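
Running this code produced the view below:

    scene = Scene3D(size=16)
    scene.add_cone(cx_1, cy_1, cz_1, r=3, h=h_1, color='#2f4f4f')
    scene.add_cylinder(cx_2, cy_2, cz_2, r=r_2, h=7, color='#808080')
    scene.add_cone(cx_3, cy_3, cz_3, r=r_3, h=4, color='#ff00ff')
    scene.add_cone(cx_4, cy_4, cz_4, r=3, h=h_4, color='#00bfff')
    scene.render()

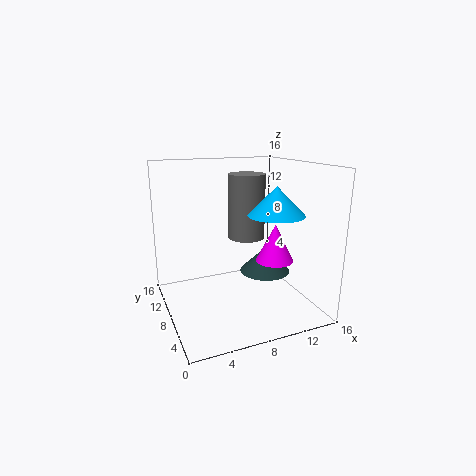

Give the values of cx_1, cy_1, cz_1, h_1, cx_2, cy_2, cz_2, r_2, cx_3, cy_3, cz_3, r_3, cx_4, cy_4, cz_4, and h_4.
cx_1 = 12; cy_1 = 9; cz_1 = 3; h_1 = 3; cx_2 = 9; cy_2 = 8; cz_2 = 8; r_2 = 2; cx_3 = 11; cy_3 = 5; cz_3 = 6; r_3 = 2; cx_4 = 11; cy_4 = 5; cz_4 = 11; h_4 = 3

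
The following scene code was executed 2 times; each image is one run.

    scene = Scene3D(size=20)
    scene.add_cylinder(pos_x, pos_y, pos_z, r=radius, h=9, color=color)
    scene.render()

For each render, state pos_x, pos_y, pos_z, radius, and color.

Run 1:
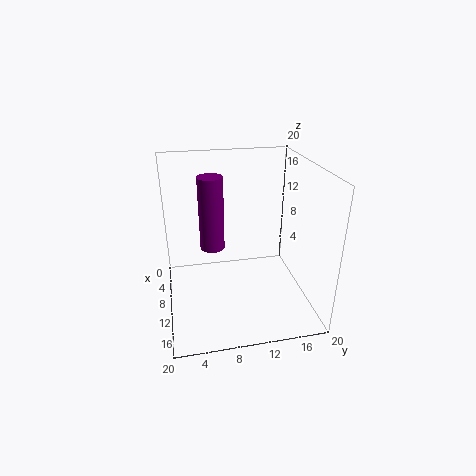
pos_x = 13.5, pos_y = 6, pos_z = 11, radius = 1.5, color = 'purple'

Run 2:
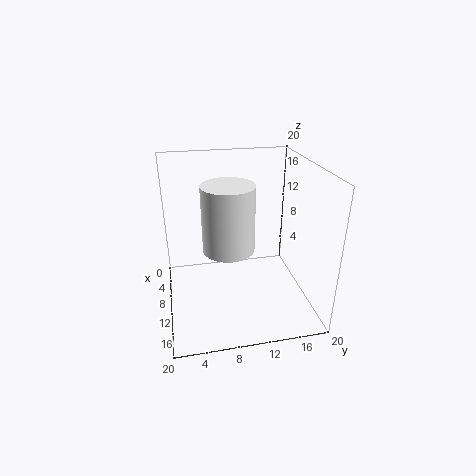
pos_x = 11, pos_y = 8.5, pos_z = 9, radius = 3.5, color = 'white'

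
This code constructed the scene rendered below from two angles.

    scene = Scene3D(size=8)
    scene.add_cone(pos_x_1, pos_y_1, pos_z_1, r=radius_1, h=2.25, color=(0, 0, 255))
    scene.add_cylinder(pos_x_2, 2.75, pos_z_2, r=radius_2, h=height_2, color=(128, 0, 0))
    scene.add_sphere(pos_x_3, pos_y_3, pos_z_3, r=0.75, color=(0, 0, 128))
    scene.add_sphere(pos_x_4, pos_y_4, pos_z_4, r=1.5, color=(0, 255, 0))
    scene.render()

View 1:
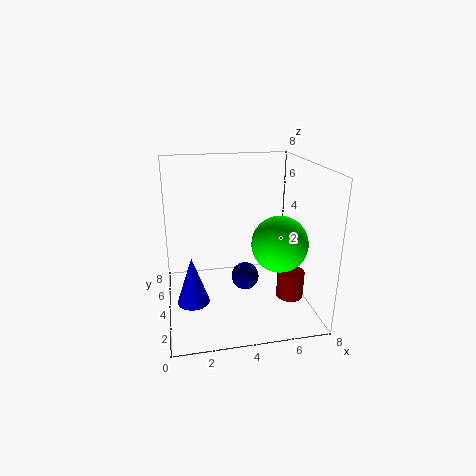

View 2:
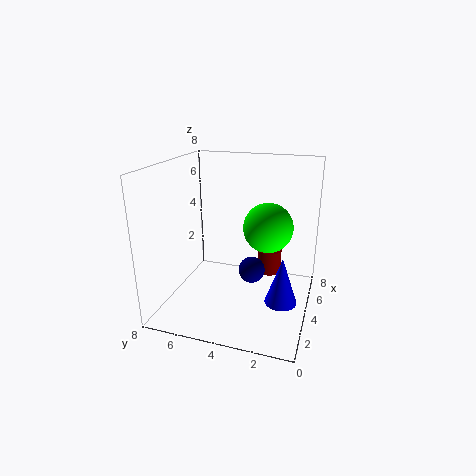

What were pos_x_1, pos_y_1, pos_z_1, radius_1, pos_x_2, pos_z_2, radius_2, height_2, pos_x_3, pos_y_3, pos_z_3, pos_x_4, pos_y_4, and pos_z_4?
pos_x_1 = 1.25
pos_y_1 = 1
pos_z_1 = 2.25
radius_1 = 0.75
pos_x_2 = 6.75
pos_z_2 = 0.75
radius_2 = 0.75
height_2 = 1.5
pos_x_3 = 4.25
pos_y_3 = 3.25
pos_z_3 = 2
pos_x_4 = 6
pos_y_4 = 2.75
pos_z_4 = 4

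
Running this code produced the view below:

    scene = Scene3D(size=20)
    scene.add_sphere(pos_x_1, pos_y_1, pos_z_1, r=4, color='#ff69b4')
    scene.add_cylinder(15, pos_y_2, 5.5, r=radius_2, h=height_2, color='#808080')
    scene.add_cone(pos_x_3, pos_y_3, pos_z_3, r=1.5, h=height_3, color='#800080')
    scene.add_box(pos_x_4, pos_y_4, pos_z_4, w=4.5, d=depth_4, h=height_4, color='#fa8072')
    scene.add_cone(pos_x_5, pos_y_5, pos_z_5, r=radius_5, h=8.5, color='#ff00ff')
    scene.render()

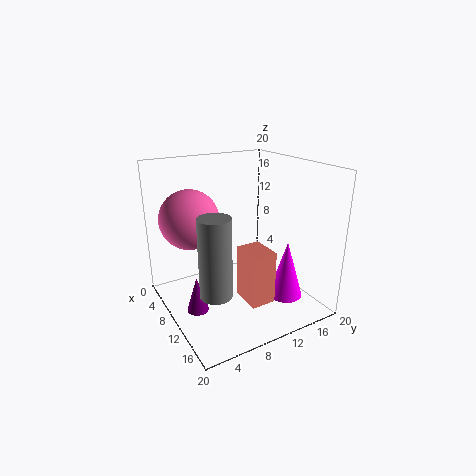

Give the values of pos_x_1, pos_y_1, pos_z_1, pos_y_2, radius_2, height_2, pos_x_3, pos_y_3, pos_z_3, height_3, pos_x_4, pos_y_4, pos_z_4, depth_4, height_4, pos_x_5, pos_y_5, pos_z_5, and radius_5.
pos_x_1 = 7.5, pos_y_1 = 4, pos_z_1 = 13, pos_y_2 = 4, radius_2 = 2, height_2 = 10, pos_x_3 = 10, pos_y_3 = 3.5, pos_z_3 = 0.5, height_3 = 5, pos_x_4 = 10.5, pos_y_4 = 9.5, pos_z_4 = 1.5, depth_4 = 3.5, height_4 = 7.5, pos_x_5 = 13, pos_y_5 = 16.5, pos_z_5 = 0.5, radius_5 = 2.5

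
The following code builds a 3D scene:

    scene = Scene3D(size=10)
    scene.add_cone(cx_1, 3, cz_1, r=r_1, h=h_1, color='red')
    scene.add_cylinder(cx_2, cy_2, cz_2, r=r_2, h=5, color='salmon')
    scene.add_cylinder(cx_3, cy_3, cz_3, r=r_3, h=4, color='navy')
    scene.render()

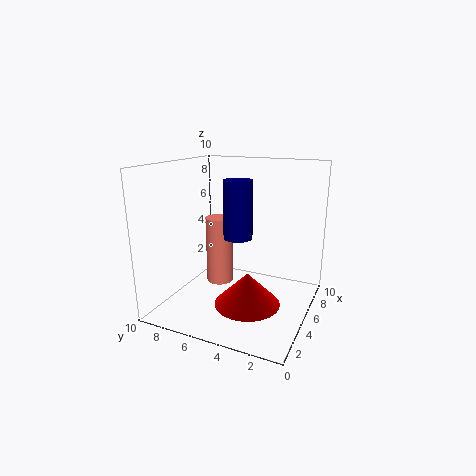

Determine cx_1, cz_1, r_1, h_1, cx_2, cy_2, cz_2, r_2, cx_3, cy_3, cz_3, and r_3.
cx_1 = 2; cz_1 = 2; r_1 = 2; h_1 = 2; cx_2 = 6; cy_2 = 7; cz_2 = 1; r_2 = 1; cx_3 = 5; cy_3 = 5; cz_3 = 5; r_3 = 1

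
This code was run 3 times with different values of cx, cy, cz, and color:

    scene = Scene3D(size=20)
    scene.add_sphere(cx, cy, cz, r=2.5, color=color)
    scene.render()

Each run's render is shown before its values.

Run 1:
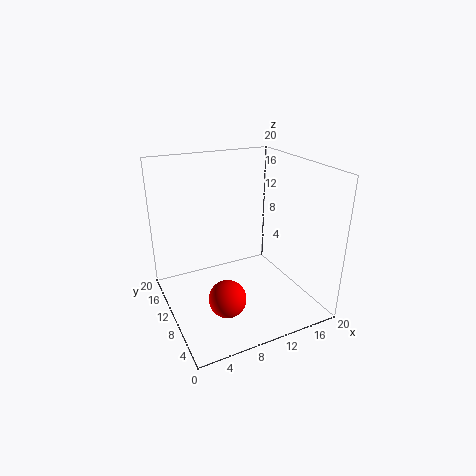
cx = 6.5; cy = 6; cz = 3.5; color = 'red'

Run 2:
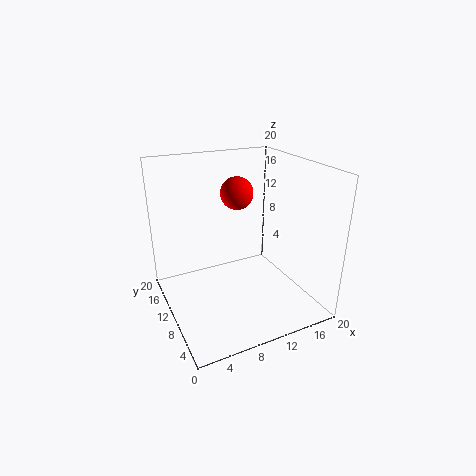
cx = 12.5; cy = 15.5; cz = 14.5; color = 'red'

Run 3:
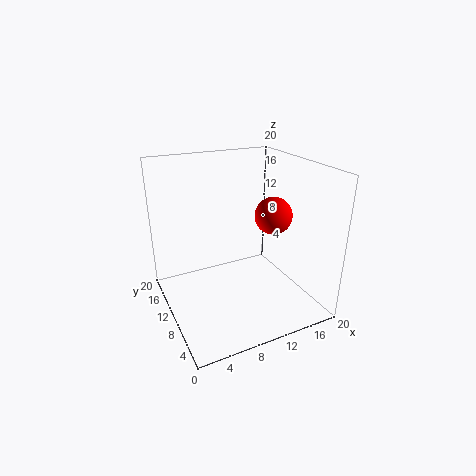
cx = 14; cy = 7.5; cz = 13.5; color = 'red'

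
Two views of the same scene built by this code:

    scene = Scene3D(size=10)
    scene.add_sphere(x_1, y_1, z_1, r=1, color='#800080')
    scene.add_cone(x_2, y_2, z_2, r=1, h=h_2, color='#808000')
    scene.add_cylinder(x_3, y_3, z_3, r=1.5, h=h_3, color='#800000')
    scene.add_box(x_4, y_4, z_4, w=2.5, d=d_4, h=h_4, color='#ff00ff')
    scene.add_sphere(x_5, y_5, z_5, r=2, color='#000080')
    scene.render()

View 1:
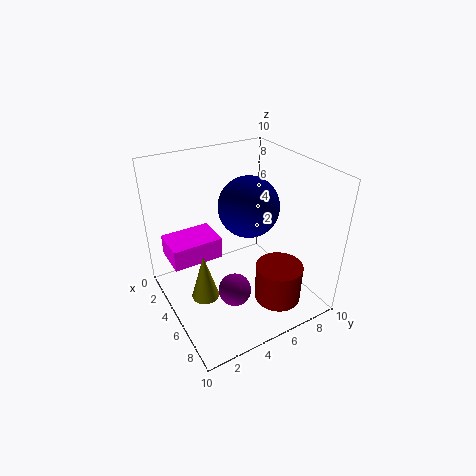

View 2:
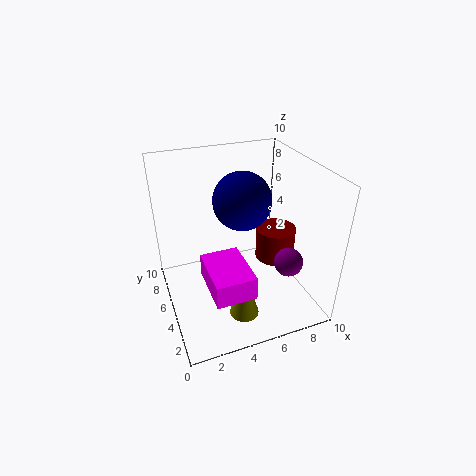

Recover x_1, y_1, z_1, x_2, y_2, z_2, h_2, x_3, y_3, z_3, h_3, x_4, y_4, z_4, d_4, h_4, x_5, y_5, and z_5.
x_1 = 8; y_1 = 3; z_1 = 3.5; x_2 = 4.5; y_2 = 2.5; z_2 = 0.5; h_2 = 3.5; x_3 = 8.5; y_3 = 6; z_3 = 2; h_3 = 2.5; x_4 = 2; y_4 = 0.5; z_4 = 3.5; d_4 = 3.5; h_4 = 1.5; x_5 = 5.5; y_5 = 5.5; z_5 = 7.5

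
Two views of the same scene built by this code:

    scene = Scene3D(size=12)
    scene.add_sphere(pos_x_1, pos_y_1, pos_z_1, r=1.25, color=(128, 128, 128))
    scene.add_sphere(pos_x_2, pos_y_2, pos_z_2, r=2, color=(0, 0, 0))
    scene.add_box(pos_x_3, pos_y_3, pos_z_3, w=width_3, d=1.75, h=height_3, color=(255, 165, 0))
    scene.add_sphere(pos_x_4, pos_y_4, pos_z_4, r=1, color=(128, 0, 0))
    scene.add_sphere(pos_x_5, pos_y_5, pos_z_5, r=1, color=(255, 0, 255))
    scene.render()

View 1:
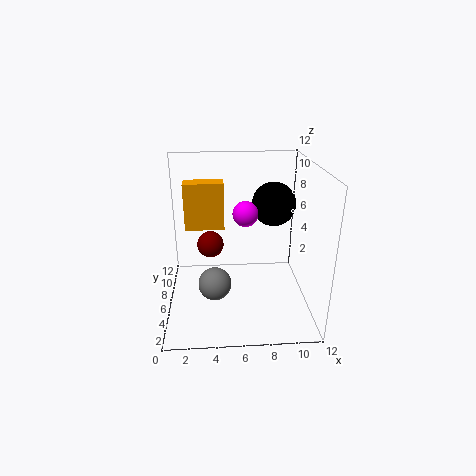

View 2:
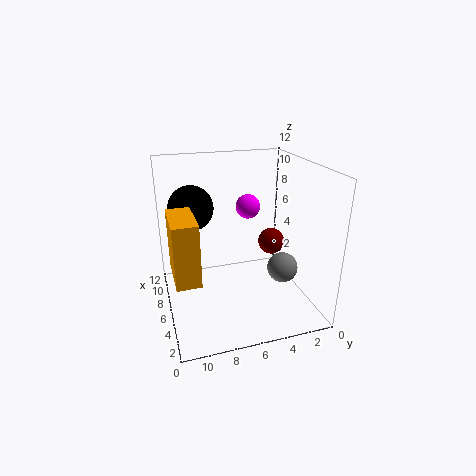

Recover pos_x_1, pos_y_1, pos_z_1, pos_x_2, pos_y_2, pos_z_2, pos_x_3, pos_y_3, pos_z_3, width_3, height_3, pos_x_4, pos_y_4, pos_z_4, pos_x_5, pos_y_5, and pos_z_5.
pos_x_1 = 4; pos_y_1 = 2.75; pos_z_1 = 3.75; pos_x_2 = 9.5; pos_y_2 = 9.25; pos_z_2 = 7.75; pos_x_3 = 1.25; pos_y_3 = 10; pos_z_3 = 5; width_3 = 3.75; height_3 = 4.5; pos_x_4 = 3.75; pos_y_4 = 4; pos_z_4 = 6.5; pos_x_5 = 6.5; pos_y_5 = 5; pos_z_5 = 8.5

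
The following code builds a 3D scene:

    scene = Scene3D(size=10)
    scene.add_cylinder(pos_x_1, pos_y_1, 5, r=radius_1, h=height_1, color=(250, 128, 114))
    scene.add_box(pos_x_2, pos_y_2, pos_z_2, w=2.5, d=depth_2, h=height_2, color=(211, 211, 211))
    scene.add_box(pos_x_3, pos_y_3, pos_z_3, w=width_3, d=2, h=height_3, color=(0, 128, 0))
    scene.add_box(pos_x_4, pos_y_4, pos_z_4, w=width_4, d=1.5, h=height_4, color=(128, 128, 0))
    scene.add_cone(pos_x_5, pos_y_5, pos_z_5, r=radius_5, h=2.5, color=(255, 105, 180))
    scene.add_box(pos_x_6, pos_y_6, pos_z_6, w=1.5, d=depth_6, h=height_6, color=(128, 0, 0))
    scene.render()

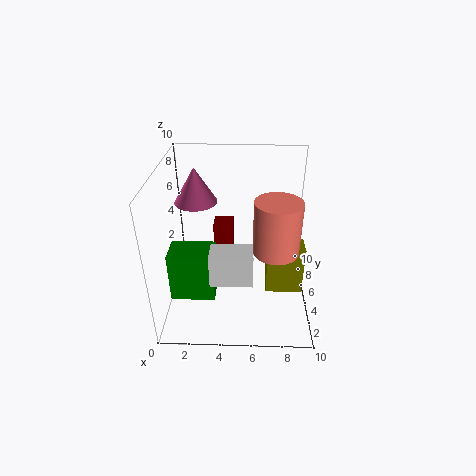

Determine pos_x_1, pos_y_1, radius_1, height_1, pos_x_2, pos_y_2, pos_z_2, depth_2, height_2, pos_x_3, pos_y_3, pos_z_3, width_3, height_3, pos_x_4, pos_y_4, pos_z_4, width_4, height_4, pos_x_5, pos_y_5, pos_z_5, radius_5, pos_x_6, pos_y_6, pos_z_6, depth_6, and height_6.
pos_x_1 = 7.5; pos_y_1 = 3.5; radius_1 = 1.5; height_1 = 3.5; pos_x_2 = 3.5; pos_y_2 = 0.5; pos_z_2 = 4.5; depth_2 = 1.5; height_2 = 2; pos_x_3 = 0.5; pos_y_3 = 2.5; pos_z_3 = 1.5; width_3 = 3; height_3 = 3.5; pos_x_4 = 7; pos_y_4 = 3.5; pos_z_4 = 1.5; width_4 = 2.5; height_4 = 3.5; pos_x_5 = 2; pos_y_5 = 6.5; pos_z_5 = 7; radius_5 = 1.5; pos_x_6 = 3; pos_y_6 = 7.5; pos_z_6 = 0.5; depth_6 = 1.5; height_6 = 4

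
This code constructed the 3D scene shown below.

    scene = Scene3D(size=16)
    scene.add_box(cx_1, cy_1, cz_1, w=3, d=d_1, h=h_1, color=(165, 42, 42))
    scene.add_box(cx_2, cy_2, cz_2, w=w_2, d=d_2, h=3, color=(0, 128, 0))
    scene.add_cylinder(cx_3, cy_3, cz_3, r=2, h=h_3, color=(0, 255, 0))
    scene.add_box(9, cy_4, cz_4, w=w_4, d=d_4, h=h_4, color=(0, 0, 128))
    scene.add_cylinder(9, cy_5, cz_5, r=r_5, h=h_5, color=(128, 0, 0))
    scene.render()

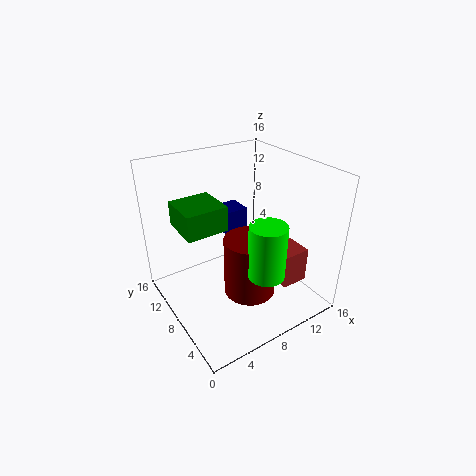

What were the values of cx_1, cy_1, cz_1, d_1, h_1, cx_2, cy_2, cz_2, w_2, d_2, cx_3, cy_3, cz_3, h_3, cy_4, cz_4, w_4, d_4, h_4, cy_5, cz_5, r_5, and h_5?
cx_1 = 11; cy_1 = 3; cz_1 = 3; d_1 = 5; h_1 = 4; cx_2 = 3; cy_2 = 10; cz_2 = 8; w_2 = 5; d_2 = 5; cx_3 = 9; cy_3 = 4; cz_3 = 5; h_3 = 6; cy_4 = 12; cz_4 = 6; w_4 = 3; d_4 = 3; h_4 = 3; cy_5 = 7; cz_5 = 1; r_5 = 3; h_5 = 7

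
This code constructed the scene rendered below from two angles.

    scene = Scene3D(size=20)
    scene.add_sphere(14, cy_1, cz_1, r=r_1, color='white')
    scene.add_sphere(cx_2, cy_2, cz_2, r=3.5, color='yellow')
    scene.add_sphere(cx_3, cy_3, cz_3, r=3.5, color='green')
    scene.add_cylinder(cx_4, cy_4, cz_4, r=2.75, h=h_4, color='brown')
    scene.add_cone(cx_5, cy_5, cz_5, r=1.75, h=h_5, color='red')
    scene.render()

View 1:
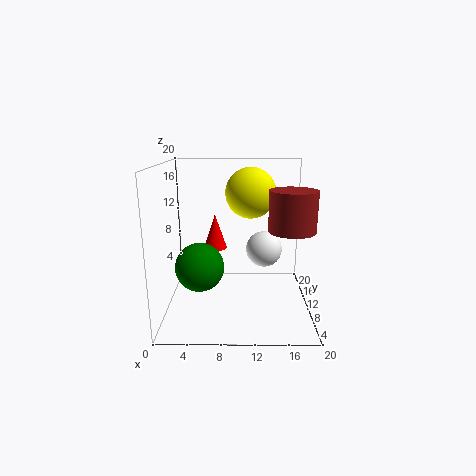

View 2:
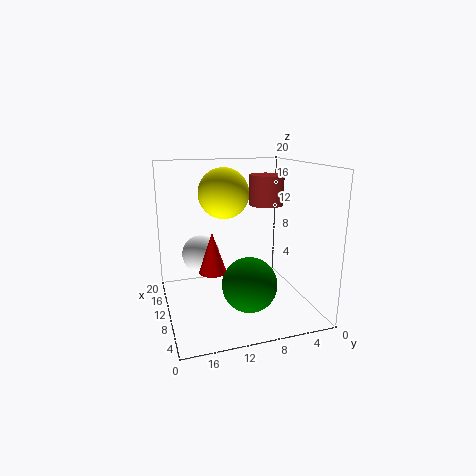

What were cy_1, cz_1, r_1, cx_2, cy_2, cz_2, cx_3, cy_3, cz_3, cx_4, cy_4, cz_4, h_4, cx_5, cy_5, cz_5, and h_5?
cy_1 = 14.5; cz_1 = 6.75; r_1 = 2.75; cx_2 = 11.75; cy_2 = 11.5; cz_2 = 16; cx_3 = 4.5; cy_3 = 10.25; cz_3 = 5.5; cx_4 = 16.25; cy_4 = 3.25; cz_4 = 13; h_4 = 4.75; cx_5 = 6.5; cy_5 = 14.5; cz_5 = 7; h_5 = 5.25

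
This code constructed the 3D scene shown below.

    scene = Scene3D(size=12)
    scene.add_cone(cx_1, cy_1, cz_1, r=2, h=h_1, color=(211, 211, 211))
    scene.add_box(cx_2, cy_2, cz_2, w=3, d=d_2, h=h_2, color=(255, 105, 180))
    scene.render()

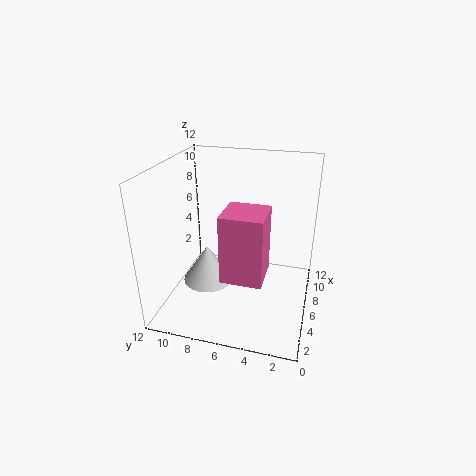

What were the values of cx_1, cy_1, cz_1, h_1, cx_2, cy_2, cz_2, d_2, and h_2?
cx_1 = 4, cy_1 = 8, cz_1 = 3, h_1 = 3, cx_2 = 1, cy_2 = 3, cz_2 = 5, d_2 = 3, h_2 = 5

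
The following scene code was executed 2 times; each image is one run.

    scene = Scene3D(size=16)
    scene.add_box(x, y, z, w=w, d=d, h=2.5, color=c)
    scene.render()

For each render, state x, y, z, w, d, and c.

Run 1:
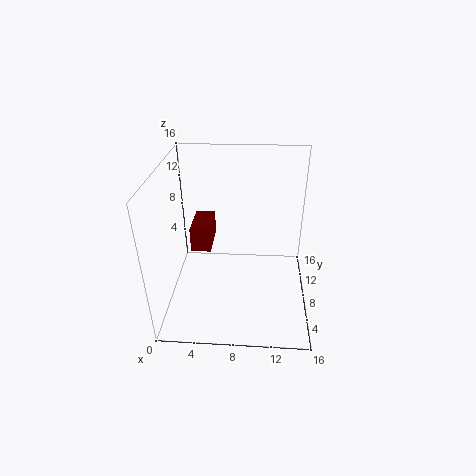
x = 3.5; y = 4.5; z = 8.5; w = 2; d = 4; c = 'maroon'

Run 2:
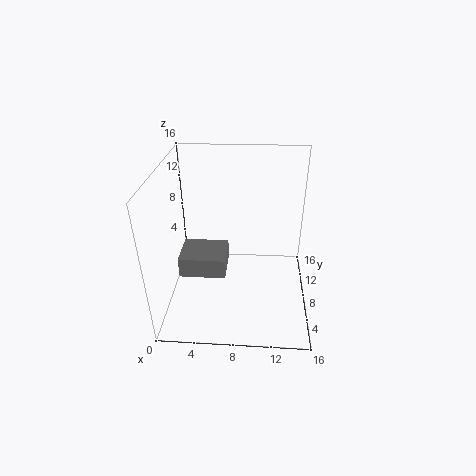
x = 1; y = 7.5; z = 2.5; w = 5.5; d = 4.5; c = 'gray'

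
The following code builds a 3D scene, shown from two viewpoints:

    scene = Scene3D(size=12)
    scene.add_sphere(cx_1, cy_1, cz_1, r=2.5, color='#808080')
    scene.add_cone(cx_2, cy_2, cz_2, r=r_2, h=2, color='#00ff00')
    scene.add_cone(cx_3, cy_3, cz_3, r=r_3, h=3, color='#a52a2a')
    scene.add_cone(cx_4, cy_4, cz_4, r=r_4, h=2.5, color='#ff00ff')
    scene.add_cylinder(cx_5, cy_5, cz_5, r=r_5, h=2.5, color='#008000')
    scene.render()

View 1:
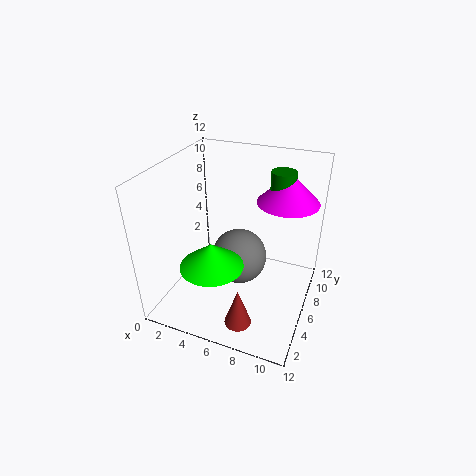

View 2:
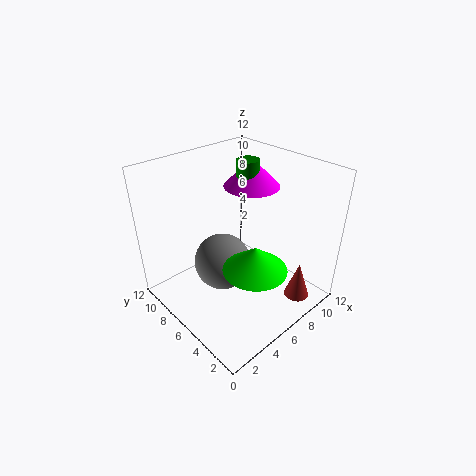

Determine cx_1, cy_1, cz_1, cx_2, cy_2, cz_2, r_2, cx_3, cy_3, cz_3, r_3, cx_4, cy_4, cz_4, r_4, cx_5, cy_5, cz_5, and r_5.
cx_1 = 5.5
cy_1 = 7.5
cz_1 = 3
cx_2 = 5
cy_2 = 3
cz_2 = 5
r_2 = 2.5
cx_3 = 8
cy_3 = 1
cz_3 = 2
r_3 = 1
cx_4 = 9.5
cy_4 = 8
cz_4 = 9
r_4 = 2.5
cx_5 = 9
cy_5 = 8
cz_5 = 9
r_5 = 1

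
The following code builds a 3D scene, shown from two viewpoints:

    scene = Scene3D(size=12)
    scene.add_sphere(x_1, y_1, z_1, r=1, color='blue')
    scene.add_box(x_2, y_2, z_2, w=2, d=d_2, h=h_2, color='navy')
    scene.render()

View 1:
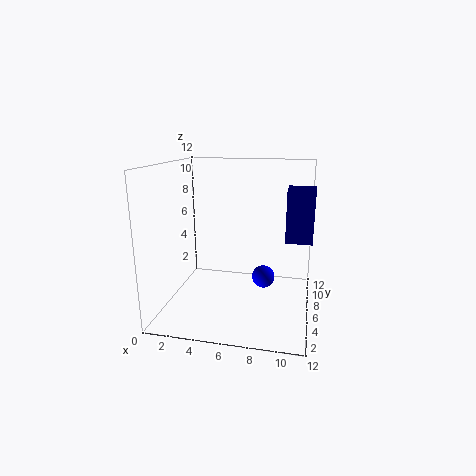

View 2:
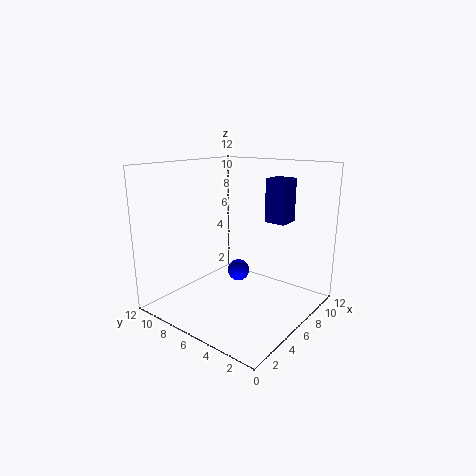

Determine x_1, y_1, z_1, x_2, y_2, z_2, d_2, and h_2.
x_1 = 8; y_1 = 7.5; z_1 = 2; x_2 = 10; y_2 = 4; z_2 = 6.5; d_2 = 2; h_2 = 4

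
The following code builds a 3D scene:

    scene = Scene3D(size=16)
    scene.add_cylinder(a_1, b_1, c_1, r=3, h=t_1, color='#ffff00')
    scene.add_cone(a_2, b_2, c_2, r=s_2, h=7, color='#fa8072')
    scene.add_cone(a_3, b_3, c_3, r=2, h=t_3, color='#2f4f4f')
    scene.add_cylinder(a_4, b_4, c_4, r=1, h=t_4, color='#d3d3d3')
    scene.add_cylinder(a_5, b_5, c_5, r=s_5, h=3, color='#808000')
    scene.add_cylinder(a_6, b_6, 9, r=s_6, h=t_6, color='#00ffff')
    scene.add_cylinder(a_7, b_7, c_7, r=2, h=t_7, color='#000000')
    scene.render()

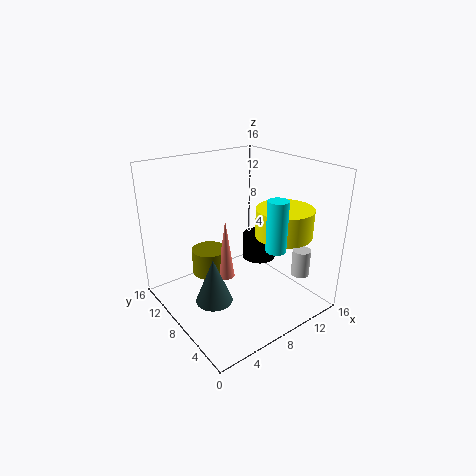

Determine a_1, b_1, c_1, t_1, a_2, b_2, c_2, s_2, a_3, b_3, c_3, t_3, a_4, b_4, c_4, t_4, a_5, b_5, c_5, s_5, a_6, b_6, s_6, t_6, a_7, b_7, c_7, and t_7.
a_1 = 11, b_1 = 4, c_1 = 9, t_1 = 3, a_2 = 7, b_2 = 9, c_2 = 3, s_2 = 1, a_3 = 4, b_3 = 7, c_3 = 2, t_3 = 5, a_4 = 13, b_4 = 3, c_4 = 4, t_4 = 3, a_5 = 6, b_5 = 11, c_5 = 3, s_5 = 2, a_6 = 8, b_6 = 2, s_6 = 1, t_6 = 5, a_7 = 12, b_7 = 9, c_7 = 4, t_7 = 3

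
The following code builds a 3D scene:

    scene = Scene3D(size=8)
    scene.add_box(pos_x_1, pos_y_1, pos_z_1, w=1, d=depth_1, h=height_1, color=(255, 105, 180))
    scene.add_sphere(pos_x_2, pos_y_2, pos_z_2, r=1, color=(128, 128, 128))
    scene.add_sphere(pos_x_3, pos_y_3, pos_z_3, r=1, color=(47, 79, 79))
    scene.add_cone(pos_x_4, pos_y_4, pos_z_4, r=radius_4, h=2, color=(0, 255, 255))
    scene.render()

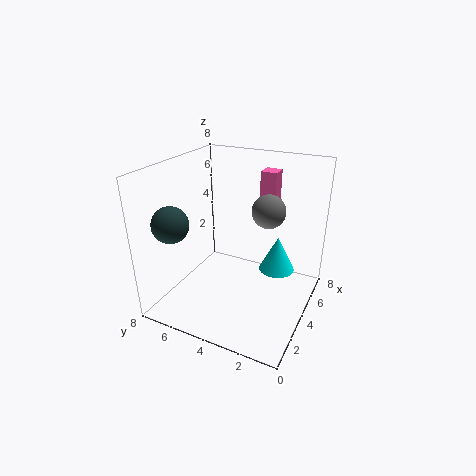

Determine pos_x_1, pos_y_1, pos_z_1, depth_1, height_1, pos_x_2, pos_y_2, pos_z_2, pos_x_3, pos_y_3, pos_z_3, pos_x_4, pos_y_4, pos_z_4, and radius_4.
pos_x_1 = 7, pos_y_1 = 3, pos_z_1 = 5, depth_1 = 1, height_1 = 2, pos_x_2 = 6, pos_y_2 = 3, pos_z_2 = 5, pos_x_3 = 2, pos_y_3 = 7, pos_z_3 = 5, pos_x_4 = 5, pos_y_4 = 2, pos_z_4 = 2, radius_4 = 1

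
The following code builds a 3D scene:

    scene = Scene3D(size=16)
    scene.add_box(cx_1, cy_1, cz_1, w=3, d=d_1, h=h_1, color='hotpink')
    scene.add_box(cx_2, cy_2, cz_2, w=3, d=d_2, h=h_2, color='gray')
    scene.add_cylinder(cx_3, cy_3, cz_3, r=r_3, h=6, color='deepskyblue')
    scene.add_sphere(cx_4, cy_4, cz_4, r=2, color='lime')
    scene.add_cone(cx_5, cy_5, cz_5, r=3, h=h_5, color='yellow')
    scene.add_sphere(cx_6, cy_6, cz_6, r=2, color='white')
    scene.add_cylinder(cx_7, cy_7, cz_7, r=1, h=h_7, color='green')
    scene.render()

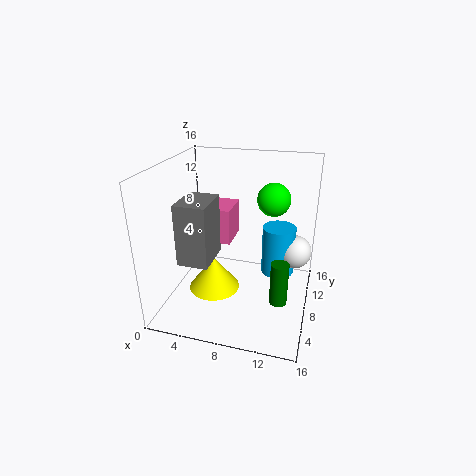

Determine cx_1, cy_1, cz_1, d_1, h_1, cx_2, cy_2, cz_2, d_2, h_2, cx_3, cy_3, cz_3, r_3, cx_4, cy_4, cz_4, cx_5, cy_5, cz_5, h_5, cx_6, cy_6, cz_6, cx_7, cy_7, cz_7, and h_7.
cx_1 = 4
cy_1 = 8
cz_1 = 7
d_1 = 4
h_1 = 4
cx_2 = 4
cy_2 = 1
cz_2 = 8
d_2 = 4
h_2 = 6
cx_3 = 12
cy_3 = 12
cz_3 = 2
r_3 = 2
cx_4 = 11
cy_4 = 13
cz_4 = 11
cx_5 = 5
cy_5 = 8
cz_5 = 1
h_5 = 4
cx_6 = 14
cy_6 = 12
cz_6 = 5
cx_7 = 13
cy_7 = 7
cz_7 = 1
h_7 = 5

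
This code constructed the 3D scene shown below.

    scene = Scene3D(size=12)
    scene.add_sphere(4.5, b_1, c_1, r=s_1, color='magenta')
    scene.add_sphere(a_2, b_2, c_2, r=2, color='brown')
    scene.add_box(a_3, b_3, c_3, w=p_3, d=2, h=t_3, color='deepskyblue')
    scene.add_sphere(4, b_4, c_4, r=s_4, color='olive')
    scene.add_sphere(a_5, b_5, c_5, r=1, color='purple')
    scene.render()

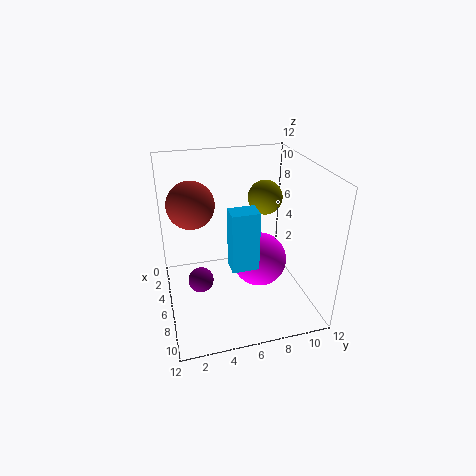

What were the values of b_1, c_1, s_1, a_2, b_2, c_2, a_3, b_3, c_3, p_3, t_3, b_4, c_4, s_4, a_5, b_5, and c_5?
b_1 = 8.5
c_1 = 2.5
s_1 = 2.5
a_2 = 4
b_2 = 2.5
c_2 = 8.5
a_3 = 8.5
b_3 = 4.5
c_3 = 5.5
p_3 = 1.5
t_3 = 4.5
b_4 = 9
c_4 = 8.5
s_4 = 1.5
a_5 = 7.5
b_5 = 2.5
c_5 = 3.5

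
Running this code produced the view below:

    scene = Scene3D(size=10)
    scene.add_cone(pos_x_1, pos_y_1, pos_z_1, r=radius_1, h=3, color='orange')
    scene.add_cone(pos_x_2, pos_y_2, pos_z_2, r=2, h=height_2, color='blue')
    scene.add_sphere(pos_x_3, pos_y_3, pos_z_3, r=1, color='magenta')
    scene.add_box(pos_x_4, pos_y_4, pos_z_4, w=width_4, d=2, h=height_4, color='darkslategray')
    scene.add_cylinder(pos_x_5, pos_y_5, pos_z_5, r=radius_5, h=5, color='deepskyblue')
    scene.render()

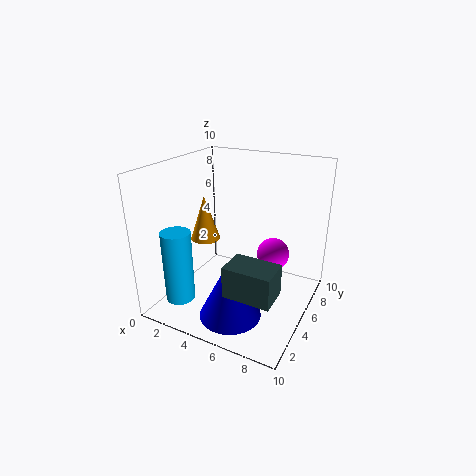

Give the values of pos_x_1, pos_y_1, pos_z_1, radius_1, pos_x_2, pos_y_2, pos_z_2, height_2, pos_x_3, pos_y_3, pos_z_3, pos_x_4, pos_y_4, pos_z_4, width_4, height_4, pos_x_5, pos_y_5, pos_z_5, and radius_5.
pos_x_1 = 3; pos_y_1 = 4; pos_z_1 = 5; radius_1 = 1; pos_x_2 = 6; pos_y_2 = 2; pos_z_2 = 1; height_2 = 4; pos_x_3 = 8; pos_y_3 = 4; pos_z_3 = 5; pos_x_4 = 6; pos_y_4 = 1; pos_z_4 = 3; width_4 = 3; height_4 = 2; pos_x_5 = 2; pos_y_5 = 2; pos_z_5 = 1; radius_5 = 1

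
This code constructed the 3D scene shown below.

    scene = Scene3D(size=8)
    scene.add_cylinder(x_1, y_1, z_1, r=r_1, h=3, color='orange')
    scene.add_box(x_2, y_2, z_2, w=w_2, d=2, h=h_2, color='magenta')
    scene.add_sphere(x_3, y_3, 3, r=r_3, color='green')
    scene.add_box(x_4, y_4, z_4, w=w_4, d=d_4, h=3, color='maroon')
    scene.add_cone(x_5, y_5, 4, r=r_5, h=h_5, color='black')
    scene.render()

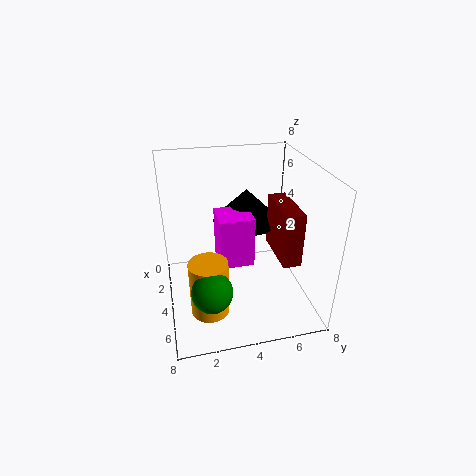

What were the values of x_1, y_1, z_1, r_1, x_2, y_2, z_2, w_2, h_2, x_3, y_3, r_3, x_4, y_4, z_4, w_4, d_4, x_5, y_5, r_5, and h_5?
x_1 = 6; y_1 = 2; z_1 = 1; r_1 = 1; x_2 = 2; y_2 = 3; z_2 = 2; w_2 = 2; h_2 = 3; x_3 = 7; y_3 = 2; r_3 = 1; x_4 = 3; y_4 = 6; z_4 = 3; w_4 = 3; d_4 = 1; x_5 = 2; y_5 = 5; r_5 = 2; h_5 = 2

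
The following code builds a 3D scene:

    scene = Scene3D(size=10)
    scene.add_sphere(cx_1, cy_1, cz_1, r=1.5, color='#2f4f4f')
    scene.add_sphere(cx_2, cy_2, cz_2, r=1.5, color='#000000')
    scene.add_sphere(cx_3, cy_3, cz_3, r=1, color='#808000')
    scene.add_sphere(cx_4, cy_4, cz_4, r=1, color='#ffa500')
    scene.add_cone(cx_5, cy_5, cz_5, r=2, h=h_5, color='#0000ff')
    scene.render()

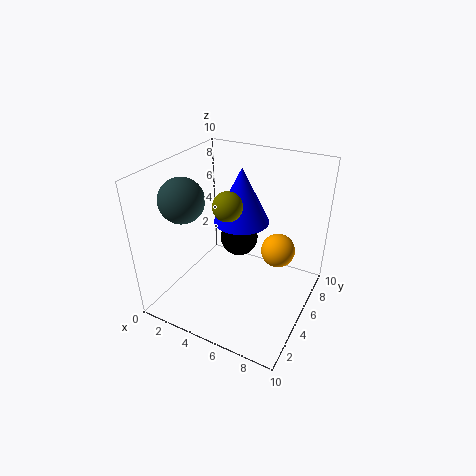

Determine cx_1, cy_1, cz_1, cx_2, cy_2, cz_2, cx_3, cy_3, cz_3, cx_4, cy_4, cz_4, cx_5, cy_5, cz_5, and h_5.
cx_1 = 2
cy_1 = 3
cz_1 = 8
cx_2 = 3.5
cy_2 = 8
cz_2 = 3
cx_3 = 4.5
cy_3 = 4.5
cz_3 = 7.5
cx_4 = 8.5
cy_4 = 3.5
cz_4 = 6
cx_5 = 4.5
cy_5 = 6.5
cz_5 = 5.5
h_5 = 4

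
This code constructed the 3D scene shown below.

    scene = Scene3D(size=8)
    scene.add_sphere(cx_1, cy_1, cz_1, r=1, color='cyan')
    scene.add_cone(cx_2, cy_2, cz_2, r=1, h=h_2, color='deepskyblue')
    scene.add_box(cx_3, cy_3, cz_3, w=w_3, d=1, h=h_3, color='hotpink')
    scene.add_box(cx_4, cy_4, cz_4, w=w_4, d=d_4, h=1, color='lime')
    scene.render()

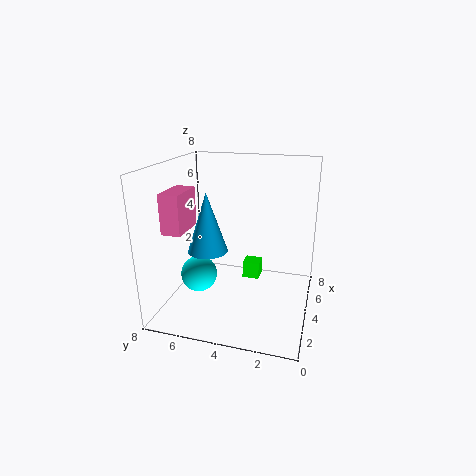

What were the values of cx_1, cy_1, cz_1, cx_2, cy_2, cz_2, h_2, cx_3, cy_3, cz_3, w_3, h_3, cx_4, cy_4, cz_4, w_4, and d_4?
cx_1 = 3
cy_1 = 6
cz_1 = 2
cx_2 = 2
cy_2 = 5
cz_2 = 4
h_2 = 3
cx_3 = 1
cy_3 = 6
cz_3 = 5
w_3 = 2
h_3 = 2
cx_4 = 5
cy_4 = 3
cz_4 = 1
w_4 = 1
d_4 = 1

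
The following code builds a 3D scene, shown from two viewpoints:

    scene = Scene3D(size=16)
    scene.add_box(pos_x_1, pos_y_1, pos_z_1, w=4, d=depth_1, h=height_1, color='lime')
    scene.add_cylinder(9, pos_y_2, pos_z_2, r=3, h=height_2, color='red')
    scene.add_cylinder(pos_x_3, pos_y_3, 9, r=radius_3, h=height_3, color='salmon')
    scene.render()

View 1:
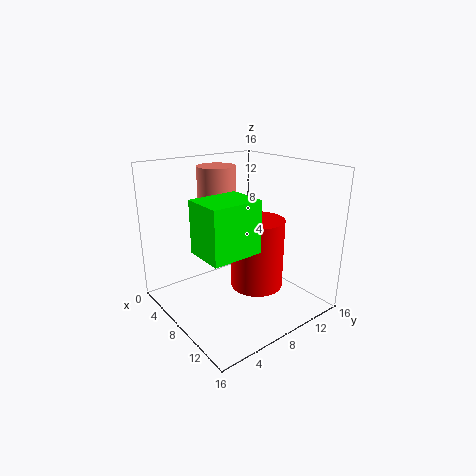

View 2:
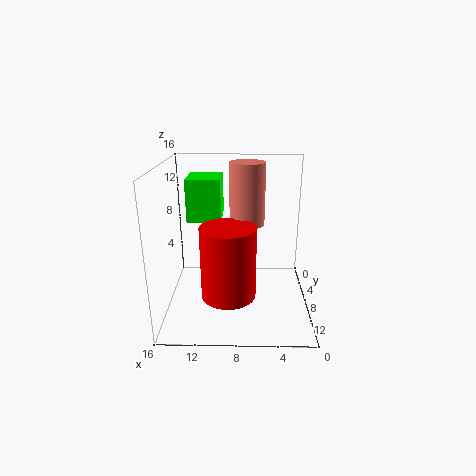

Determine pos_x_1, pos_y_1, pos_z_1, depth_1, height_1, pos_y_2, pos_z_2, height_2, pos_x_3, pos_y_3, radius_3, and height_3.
pos_x_1 = 10, pos_y_1 = 1, pos_z_1 = 9, depth_1 = 5, height_1 = 5, pos_y_2 = 10, pos_z_2 = 2, height_2 = 8, pos_x_3 = 7, pos_y_3 = 6, radius_3 = 2, height_3 = 7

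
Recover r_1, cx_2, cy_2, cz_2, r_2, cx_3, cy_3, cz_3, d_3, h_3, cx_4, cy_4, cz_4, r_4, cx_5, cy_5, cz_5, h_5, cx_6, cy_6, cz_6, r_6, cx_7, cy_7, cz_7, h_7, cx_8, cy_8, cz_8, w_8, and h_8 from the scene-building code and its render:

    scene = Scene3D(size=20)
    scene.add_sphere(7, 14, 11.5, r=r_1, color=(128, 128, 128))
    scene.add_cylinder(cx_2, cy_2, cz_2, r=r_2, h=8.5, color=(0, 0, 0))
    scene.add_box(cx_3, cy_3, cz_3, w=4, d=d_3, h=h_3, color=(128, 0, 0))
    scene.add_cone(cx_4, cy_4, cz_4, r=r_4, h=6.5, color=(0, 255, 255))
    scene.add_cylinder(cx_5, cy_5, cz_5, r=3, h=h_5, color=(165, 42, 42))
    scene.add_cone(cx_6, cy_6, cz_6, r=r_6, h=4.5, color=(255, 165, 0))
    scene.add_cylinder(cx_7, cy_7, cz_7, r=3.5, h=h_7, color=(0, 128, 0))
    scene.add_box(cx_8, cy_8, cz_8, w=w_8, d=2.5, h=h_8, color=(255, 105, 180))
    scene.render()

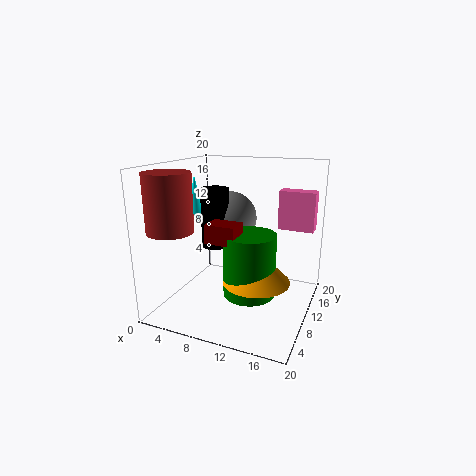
r_1 = 4; cx_2 = 6; cy_2 = 11; cz_2 = 8; r_2 = 2; cx_3 = 7.5; cy_3 = 5; cz_3 = 10.5; d_3 = 3; h_3 = 2.5; cx_4 = 2.5; cy_4 = 11.5; cz_4 = 11.5; r_4 = 1.5; cx_5 = 3.5; cy_5 = 3.5; cz_5 = 12; h_5 = 7.5; cx_6 = 13.5; cy_6 = 8; cz_6 = 5; r_6 = 4.5; cx_7 = 12.5; cy_7 = 8; cz_7 = 3; h_7 = 8.5; cx_8 = 13.5; cy_8 = 17.5; cz_8 = 9.5; w_8 = 5.5; h_8 = 6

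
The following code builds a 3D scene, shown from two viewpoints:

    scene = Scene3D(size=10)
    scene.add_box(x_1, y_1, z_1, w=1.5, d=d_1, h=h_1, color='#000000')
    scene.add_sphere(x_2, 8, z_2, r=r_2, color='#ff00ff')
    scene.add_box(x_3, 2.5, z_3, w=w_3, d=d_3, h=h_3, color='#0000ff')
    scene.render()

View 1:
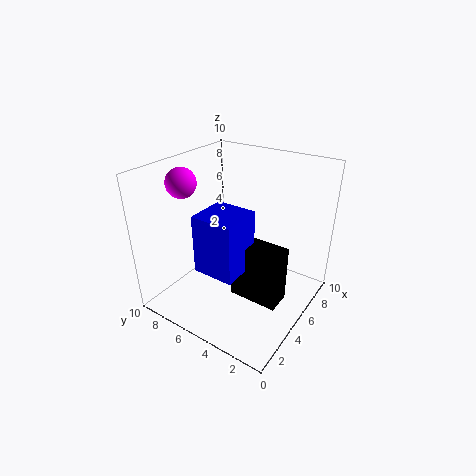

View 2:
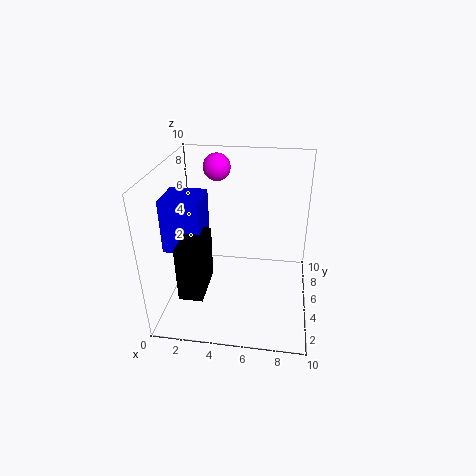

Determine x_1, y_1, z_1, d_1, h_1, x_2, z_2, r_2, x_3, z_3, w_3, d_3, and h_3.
x_1 = 2
y_1 = 0.5
z_1 = 3
d_1 = 3
h_1 = 3.5
x_2 = 3
z_2 = 9
r_2 = 1
x_3 = 0.5
z_3 = 5
w_3 = 2.5
d_3 = 2.5
h_3 = 3.5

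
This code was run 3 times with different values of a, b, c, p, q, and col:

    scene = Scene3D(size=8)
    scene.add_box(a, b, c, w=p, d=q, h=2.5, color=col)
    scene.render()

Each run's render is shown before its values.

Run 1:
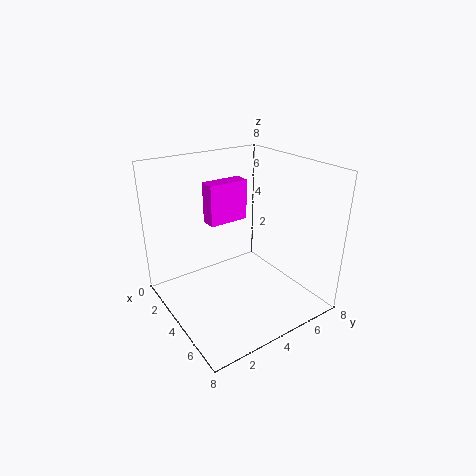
a = 1
b = 3.5
c = 4
p = 1
q = 2.5
col = 'magenta'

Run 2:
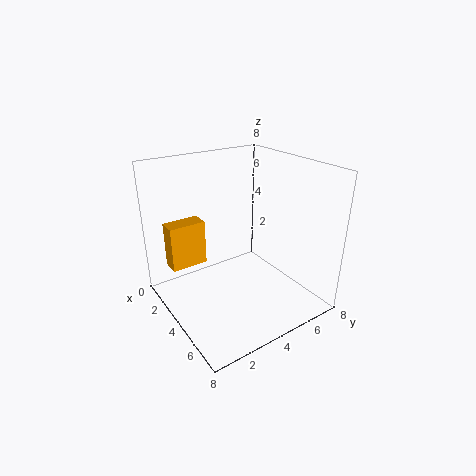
a = 2
b = 0.5
c = 2.5
p = 1
q = 2
col = 'orange'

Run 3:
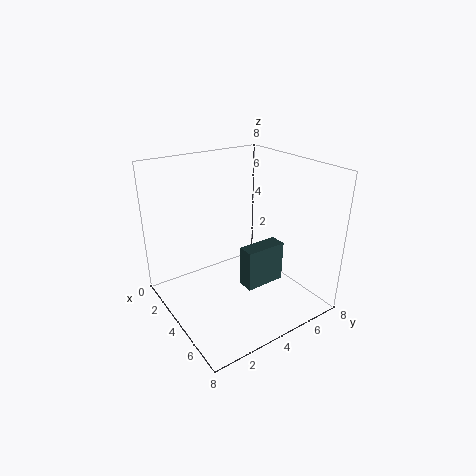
a = 3.5
b = 4.5
c = 0.5
p = 1
q = 2.5
col = 'darkslategray'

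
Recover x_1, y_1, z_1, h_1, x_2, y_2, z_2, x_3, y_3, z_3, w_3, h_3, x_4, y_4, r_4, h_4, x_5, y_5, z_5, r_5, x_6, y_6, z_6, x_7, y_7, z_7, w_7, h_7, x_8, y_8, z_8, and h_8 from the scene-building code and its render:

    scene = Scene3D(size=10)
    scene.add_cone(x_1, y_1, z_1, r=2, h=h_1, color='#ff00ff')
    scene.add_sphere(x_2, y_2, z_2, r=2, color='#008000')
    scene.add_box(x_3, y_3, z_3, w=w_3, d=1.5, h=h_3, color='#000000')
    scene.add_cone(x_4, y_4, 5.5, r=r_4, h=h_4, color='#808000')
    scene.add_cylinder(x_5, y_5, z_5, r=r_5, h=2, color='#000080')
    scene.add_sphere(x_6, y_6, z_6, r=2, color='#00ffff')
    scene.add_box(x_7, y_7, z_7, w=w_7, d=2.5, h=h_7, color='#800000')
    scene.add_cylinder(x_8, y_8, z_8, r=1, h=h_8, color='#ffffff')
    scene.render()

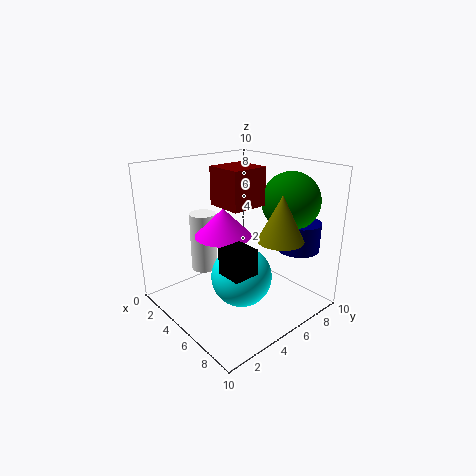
x_1 = 4; y_1 = 4.5; z_1 = 5; h_1 = 2; x_2 = 7; y_2 = 8; z_2 = 7.5; x_3 = 8; y_3 = 1; z_3 = 5; w_3 = 1.5; h_3 = 1.5; x_4 = 8; y_4 = 6; r_4 = 1.5; h_4 = 3; x_5 = 7.5; y_5 = 8.5; z_5 = 4; r_5 = 1.5; x_6 = 6.5; y_6 = 4; z_6 = 3; x_7 = 4; y_7 = 3.5; z_7 = 7.5; w_7 = 2.5; h_7 = 2.5; x_8 = 1.5; y_8 = 4.5; z_8 = 1.5; h_8 = 4.5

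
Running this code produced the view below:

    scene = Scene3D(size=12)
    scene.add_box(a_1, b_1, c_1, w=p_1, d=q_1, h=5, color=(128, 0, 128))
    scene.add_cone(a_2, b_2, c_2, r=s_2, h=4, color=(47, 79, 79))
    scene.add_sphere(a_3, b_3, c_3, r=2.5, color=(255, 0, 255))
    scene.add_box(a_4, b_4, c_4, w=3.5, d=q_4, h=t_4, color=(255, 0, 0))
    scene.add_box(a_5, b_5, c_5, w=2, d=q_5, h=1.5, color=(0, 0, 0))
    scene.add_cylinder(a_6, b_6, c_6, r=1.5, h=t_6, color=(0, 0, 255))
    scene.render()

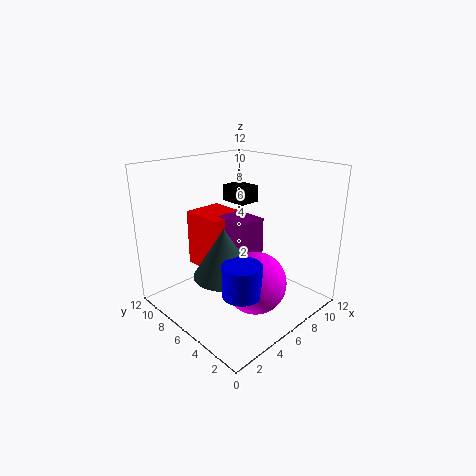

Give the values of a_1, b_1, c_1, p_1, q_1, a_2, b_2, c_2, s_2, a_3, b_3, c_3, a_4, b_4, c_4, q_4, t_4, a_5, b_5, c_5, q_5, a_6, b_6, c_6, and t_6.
a_1 = 5.5, b_1 = 5, c_1 = 2.5, p_1 = 2.5, q_1 = 3, a_2 = 4, b_2 = 5.5, c_2 = 3.5, s_2 = 2.5, a_3 = 5.5, b_3 = 3.5, c_3 = 3, a_4 = 4.5, b_4 = 7, c_4 = 2.5, q_4 = 4, t_4 = 5, a_5 = 8, b_5 = 7.5, c_5 = 8, q_5 = 2.5, a_6 = 3.5, b_6 = 3, c_6 = 3, t_6 = 2.5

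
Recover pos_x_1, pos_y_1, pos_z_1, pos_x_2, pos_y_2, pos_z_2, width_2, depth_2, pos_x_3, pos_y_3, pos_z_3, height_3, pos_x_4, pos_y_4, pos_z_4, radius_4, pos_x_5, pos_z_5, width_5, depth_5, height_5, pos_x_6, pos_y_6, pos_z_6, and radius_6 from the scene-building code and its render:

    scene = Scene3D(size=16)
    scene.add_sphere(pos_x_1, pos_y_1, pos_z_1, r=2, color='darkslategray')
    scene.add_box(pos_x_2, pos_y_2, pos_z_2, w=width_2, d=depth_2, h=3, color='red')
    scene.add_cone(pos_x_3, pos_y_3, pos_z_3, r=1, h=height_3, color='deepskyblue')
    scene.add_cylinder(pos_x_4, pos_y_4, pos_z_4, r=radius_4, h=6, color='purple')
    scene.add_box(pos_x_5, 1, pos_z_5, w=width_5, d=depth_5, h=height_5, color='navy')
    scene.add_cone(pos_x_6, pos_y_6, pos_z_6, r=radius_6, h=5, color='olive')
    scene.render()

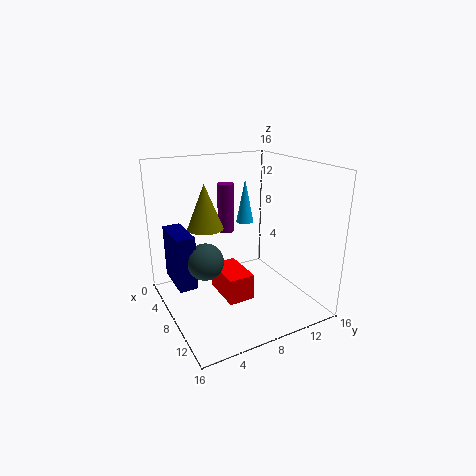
pos_x_1 = 8
pos_y_1 = 4
pos_z_1 = 6
pos_x_2 = 5
pos_y_2 = 6
pos_z_2 = 1
width_2 = 5
depth_2 = 3
pos_x_3 = 6
pos_y_3 = 10
pos_z_3 = 9
height_3 = 5
pos_x_4 = 3
pos_y_4 = 9
pos_z_4 = 7
radius_4 = 1
pos_x_5 = 3
pos_z_5 = 3
width_5 = 5
depth_5 = 2
height_5 = 6
pos_x_6 = 6
pos_y_6 = 5
pos_z_6 = 9
radius_6 = 2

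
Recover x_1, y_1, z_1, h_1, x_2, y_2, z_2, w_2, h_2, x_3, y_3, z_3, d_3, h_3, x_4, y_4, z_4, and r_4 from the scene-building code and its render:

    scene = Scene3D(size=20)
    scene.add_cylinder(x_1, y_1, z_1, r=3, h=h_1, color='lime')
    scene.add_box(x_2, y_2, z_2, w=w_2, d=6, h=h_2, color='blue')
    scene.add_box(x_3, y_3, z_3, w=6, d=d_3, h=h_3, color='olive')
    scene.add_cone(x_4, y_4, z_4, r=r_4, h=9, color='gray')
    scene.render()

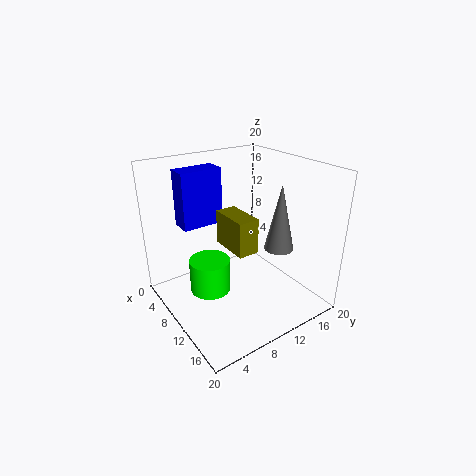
x_1 = 7, y_1 = 7, z_1 = 1, h_1 = 5, x_2 = 3, y_2 = 4, z_2 = 11, w_2 = 3, h_2 = 8, x_3 = 6, y_3 = 9, z_3 = 8, d_3 = 3, h_3 = 5, x_4 = 14, y_4 = 14, z_4 = 9, r_4 = 2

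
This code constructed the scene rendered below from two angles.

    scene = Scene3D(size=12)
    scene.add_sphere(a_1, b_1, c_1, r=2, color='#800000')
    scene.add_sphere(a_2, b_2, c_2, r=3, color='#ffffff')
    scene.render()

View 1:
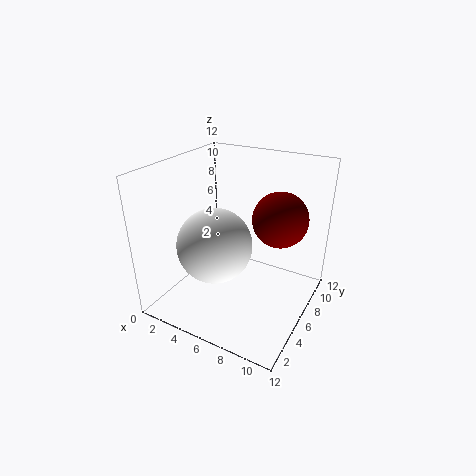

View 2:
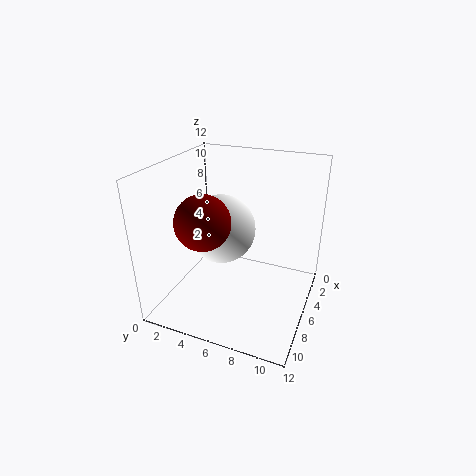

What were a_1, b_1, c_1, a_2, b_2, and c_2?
a_1 = 10
b_1 = 5
c_1 = 9
a_2 = 5
b_2 = 4
c_2 = 6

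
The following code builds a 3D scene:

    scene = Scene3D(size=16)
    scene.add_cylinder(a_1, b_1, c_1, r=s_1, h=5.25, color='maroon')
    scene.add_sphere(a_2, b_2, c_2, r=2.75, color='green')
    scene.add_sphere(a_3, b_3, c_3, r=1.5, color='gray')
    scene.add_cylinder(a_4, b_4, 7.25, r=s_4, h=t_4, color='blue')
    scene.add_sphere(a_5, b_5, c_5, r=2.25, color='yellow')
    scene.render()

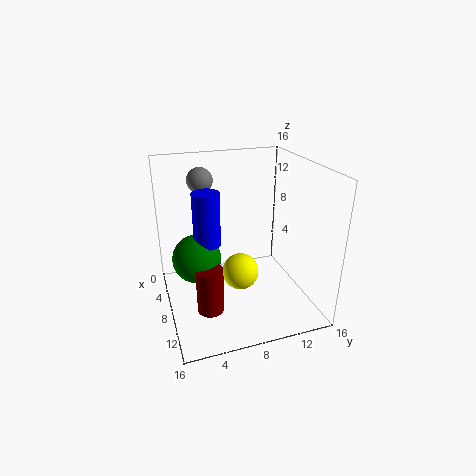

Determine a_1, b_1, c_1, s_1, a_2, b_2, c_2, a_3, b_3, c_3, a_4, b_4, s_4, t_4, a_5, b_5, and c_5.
a_1 = 9.5
b_1 = 4.25
c_1 = 0.25
s_1 = 1.5
a_2 = 6.75
b_2 = 3.5
c_2 = 5.5
a_3 = 3.25
b_3 = 5
c_3 = 13.5
a_4 = 7
b_4 = 4.75
s_4 = 1.5
t_4 = 6
a_5 = 6
b_5 = 9
c_5 = 2.25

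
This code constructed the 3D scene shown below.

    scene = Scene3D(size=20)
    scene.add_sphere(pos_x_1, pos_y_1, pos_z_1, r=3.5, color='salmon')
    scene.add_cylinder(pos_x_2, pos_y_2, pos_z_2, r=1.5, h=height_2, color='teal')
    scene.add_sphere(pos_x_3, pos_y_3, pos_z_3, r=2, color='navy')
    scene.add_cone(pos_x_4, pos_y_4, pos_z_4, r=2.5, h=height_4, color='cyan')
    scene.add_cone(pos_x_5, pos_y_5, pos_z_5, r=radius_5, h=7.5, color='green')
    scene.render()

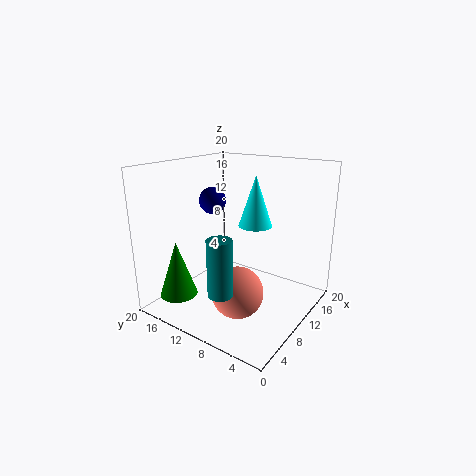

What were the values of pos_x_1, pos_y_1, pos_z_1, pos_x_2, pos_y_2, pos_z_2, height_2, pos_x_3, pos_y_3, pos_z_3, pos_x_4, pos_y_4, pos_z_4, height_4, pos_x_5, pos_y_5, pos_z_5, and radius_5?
pos_x_1 = 7; pos_y_1 = 8; pos_z_1 = 3.5; pos_x_2 = 2; pos_y_2 = 7; pos_z_2 = 6; height_2 = 7; pos_x_3 = 12; pos_y_3 = 16; pos_z_3 = 14; pos_x_4 = 14.5; pos_y_4 = 10; pos_z_4 = 10.5; height_4 = 7.5; pos_x_5 = 3; pos_y_5 = 15; pos_z_5 = 3; radius_5 = 2.5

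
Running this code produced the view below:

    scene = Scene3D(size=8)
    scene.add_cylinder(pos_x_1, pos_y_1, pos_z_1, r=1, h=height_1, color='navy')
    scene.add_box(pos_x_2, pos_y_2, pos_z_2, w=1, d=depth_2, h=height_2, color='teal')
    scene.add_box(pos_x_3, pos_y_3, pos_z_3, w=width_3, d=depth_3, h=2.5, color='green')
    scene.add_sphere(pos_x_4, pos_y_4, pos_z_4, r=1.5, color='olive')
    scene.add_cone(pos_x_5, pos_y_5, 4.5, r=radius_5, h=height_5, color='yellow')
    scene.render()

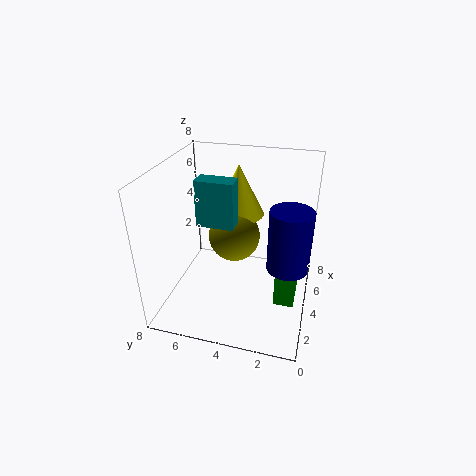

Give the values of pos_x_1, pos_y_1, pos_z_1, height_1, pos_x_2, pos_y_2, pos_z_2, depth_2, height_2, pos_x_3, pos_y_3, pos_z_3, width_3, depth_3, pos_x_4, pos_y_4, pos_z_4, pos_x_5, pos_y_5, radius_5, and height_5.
pos_x_1 = 2
pos_y_1 = 1
pos_z_1 = 4
height_1 = 3
pos_x_2 = 3
pos_y_2 = 4
pos_z_2 = 5
depth_2 = 2
height_2 = 2.5
pos_x_3 = 1.5
pos_y_3 = 0.5
pos_z_3 = 2
width_3 = 3
depth_3 = 1
pos_x_4 = 5
pos_y_4 = 4.5
pos_z_4 = 3.5
pos_x_5 = 6
pos_y_5 = 4.5
radius_5 = 1.5
height_5 = 3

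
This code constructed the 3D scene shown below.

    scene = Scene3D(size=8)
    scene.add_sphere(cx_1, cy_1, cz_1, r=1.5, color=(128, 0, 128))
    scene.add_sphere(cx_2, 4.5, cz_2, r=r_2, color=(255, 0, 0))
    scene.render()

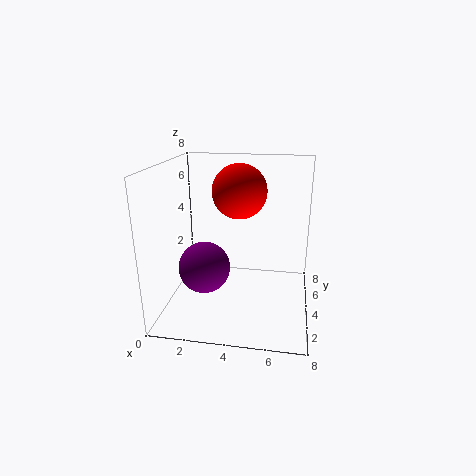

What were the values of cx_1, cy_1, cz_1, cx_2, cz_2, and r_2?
cx_1 = 2, cy_1 = 4, cz_1 = 2, cx_2 = 4, cz_2 = 6.5, r_2 = 1.5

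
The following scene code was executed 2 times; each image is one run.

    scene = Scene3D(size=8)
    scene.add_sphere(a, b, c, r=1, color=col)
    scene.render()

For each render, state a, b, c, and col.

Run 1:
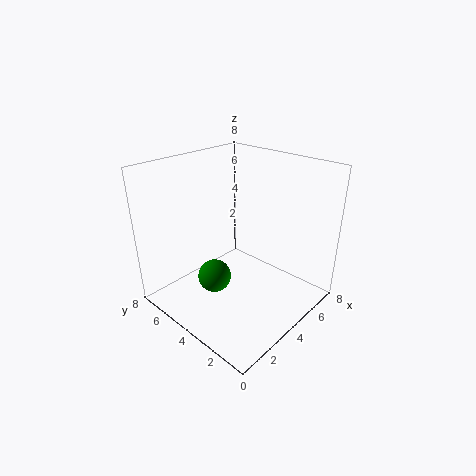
a = 3.5; b = 5.5; c = 1; col = 'green'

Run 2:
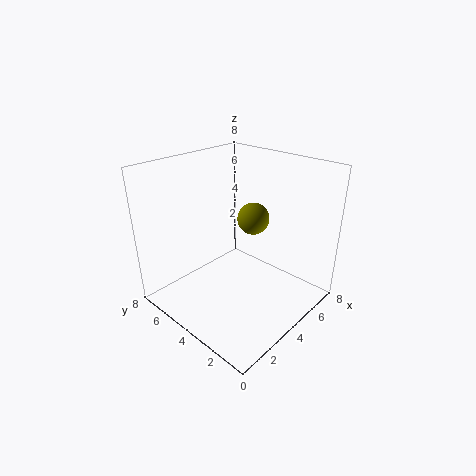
a = 6.5; b = 5; c = 4; col = 'olive'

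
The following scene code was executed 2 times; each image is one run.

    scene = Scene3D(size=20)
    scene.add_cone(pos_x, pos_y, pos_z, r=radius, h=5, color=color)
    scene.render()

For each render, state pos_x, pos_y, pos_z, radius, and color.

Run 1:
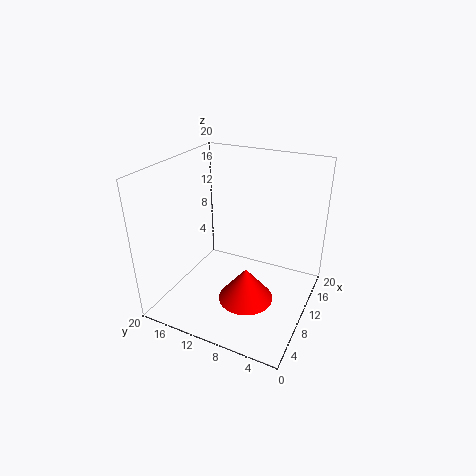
pos_x = 9.5
pos_y = 8.5
pos_z = 0.5
radius = 4
color = 'red'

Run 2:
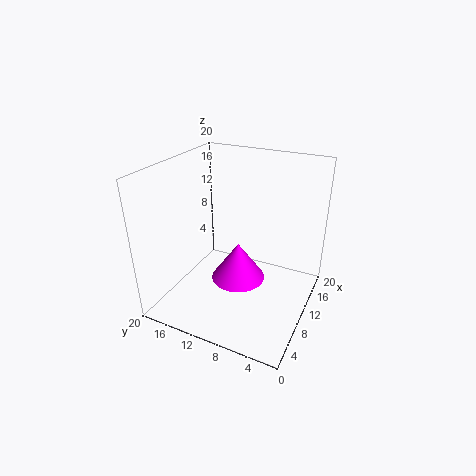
pos_x = 7
pos_y = 8.5
pos_z = 6
radius = 3.5
color = 'magenta'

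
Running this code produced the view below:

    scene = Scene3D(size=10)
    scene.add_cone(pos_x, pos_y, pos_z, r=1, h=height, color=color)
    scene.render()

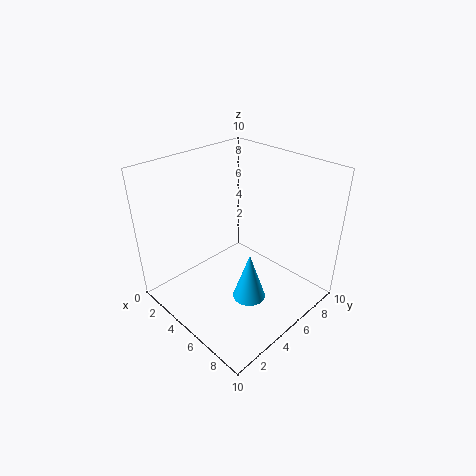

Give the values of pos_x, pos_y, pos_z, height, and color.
pos_x = 8
pos_y = 3
pos_z = 3
height = 3
color = 'deepskyblue'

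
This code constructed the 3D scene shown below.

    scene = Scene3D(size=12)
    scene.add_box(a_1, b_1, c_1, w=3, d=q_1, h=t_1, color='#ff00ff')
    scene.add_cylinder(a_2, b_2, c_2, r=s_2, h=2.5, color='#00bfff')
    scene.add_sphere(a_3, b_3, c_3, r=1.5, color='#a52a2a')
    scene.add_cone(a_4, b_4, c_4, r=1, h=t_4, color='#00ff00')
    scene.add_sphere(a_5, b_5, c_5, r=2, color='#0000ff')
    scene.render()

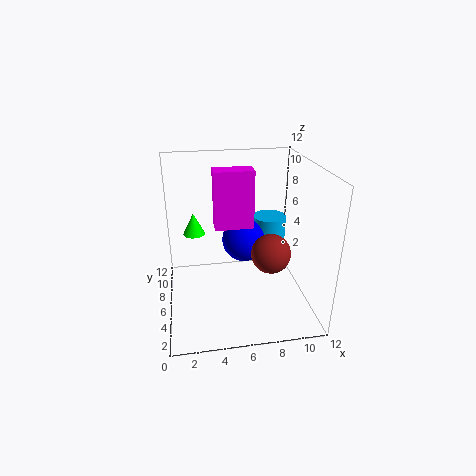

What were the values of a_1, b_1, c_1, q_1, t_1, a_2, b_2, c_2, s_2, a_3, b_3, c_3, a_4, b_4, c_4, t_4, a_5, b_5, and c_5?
a_1 = 4
b_1 = 4.5
c_1 = 7.5
q_1 = 1.5
t_1 = 4.5
a_2 = 9.5
b_2 = 9
c_2 = 4
s_2 = 1.5
a_3 = 8
b_3 = 3
c_3 = 6
a_4 = 2.5
b_4 = 9.5
c_4 = 5
t_4 = 2
a_5 = 7
b_5 = 8.5
c_5 = 4.5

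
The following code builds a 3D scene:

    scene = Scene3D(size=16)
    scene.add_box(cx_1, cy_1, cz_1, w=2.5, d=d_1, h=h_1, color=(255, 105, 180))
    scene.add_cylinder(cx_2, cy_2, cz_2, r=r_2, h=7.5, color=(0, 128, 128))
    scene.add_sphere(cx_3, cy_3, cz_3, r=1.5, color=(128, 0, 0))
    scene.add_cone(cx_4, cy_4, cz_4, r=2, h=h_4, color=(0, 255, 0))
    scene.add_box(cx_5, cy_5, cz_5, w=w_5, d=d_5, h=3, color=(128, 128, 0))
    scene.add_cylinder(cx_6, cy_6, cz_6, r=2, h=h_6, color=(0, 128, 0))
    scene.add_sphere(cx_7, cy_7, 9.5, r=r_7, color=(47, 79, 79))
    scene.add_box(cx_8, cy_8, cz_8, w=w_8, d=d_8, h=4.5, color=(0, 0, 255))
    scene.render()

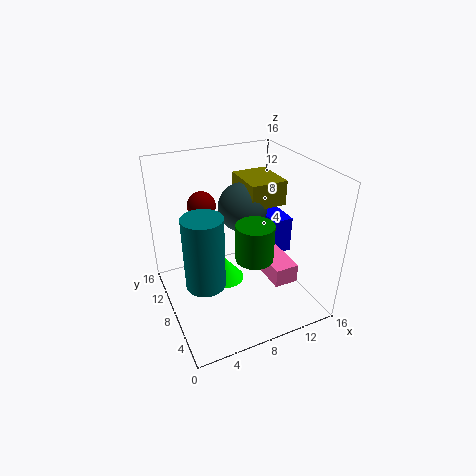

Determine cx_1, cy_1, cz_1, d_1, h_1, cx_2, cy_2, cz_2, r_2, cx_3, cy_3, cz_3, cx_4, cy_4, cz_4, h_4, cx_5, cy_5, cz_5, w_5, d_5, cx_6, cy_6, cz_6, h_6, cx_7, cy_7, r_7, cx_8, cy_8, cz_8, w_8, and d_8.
cx_1 = 9.5; cy_1 = 2; cz_1 = 5; d_1 = 5.5; h_1 = 2; cx_2 = 3; cy_2 = 5; cz_2 = 5.5; r_2 = 2; cx_3 = 4.5; cy_3 = 9.5; cz_3 = 12; cx_4 = 6; cy_4 = 7; cz_4 = 4; h_4 = 2.5; cx_5 = 10.5; cy_5 = 9.5; cz_5 = 10; w_5 = 4.5; d_5 = 5.5; cx_6 = 8.5; cy_6 = 5; cz_6 = 7; h_6 = 4; cx_7 = 10.5; cy_7 = 12; r_7 = 3; cx_8 = 13; cy_8 = 8.5; cz_8 = 4; w_8 = 2.5; d_8 = 4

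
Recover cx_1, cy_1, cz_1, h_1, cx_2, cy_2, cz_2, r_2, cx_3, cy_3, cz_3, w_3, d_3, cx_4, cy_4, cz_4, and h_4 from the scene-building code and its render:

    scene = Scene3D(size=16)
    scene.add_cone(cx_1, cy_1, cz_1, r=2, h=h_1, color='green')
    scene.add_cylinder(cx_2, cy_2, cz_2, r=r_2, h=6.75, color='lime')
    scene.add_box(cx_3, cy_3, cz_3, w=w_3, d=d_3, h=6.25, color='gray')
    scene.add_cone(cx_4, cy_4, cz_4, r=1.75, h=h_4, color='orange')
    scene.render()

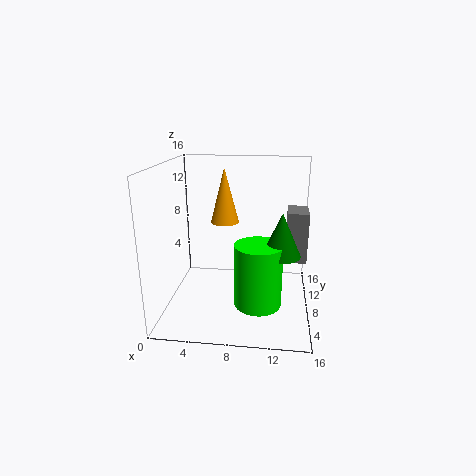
cx_1 = 12.75; cy_1 = 5.5; cz_1 = 7.25; h_1 = 4.5; cx_2 = 10.5; cy_2 = 5; cz_2 = 1.75; r_2 = 2.5; cx_3 = 13.5; cy_3 = 11.25; cz_3 = 3.75; w_3 = 2.5; d_3 = 4; cx_4 = 5.75; cy_4 = 12.75; cz_4 = 8.25; h_4 = 6.75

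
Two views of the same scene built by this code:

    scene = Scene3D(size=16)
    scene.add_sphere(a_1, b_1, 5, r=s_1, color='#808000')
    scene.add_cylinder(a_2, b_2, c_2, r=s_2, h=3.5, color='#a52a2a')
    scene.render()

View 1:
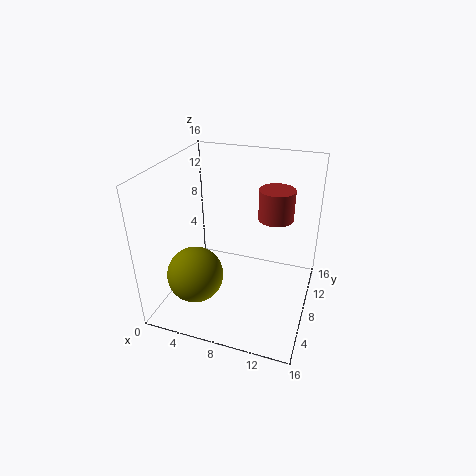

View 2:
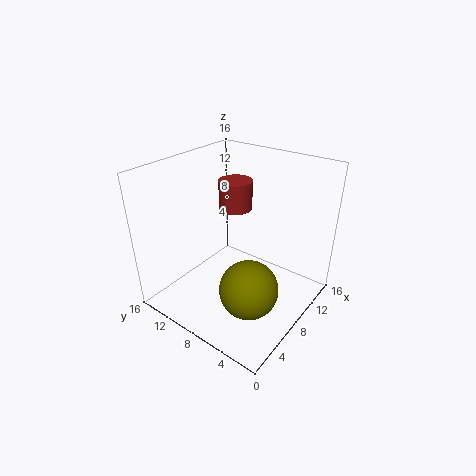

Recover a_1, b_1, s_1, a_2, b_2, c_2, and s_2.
a_1 = 4.5
b_1 = 4
s_1 = 3
a_2 = 11.5
b_2 = 11
c_2 = 9.5
s_2 = 2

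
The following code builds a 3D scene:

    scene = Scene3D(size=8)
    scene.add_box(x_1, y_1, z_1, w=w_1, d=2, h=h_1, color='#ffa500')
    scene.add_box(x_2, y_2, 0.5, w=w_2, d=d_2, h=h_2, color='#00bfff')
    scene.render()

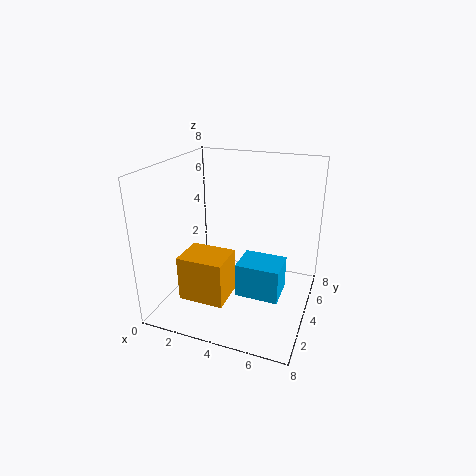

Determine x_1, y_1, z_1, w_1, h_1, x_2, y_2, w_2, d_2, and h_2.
x_1 = 1.5, y_1 = 1.5, z_1 = 1, w_1 = 2.5, h_1 = 2.5, x_2 = 4, y_2 = 3.5, w_2 = 2.5, d_2 = 2, h_2 = 2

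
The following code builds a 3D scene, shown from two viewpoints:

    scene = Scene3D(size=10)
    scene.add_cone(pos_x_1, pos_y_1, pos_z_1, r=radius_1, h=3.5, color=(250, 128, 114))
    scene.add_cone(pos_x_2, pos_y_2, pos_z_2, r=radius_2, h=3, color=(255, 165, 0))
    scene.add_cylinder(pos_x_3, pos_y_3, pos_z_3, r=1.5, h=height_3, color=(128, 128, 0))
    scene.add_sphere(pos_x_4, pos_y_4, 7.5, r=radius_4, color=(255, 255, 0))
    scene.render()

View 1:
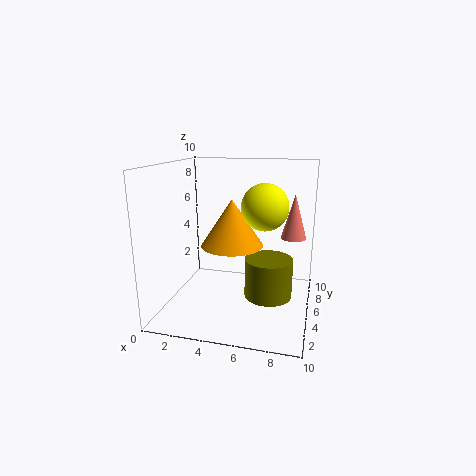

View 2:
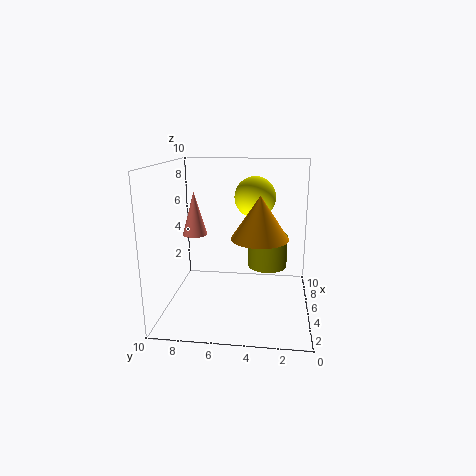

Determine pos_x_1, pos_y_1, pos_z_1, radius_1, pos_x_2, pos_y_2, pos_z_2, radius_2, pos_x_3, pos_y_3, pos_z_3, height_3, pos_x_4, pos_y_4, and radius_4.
pos_x_1 = 8.5; pos_y_1 = 9; pos_z_1 = 4; radius_1 = 1; pos_x_2 = 5; pos_y_2 = 3.5; pos_z_2 = 5; radius_2 = 2; pos_x_3 = 7.5; pos_y_3 = 3; pos_z_3 = 2; height_3 = 2.5; pos_x_4 = 7; pos_y_4 = 4; radius_4 = 1.5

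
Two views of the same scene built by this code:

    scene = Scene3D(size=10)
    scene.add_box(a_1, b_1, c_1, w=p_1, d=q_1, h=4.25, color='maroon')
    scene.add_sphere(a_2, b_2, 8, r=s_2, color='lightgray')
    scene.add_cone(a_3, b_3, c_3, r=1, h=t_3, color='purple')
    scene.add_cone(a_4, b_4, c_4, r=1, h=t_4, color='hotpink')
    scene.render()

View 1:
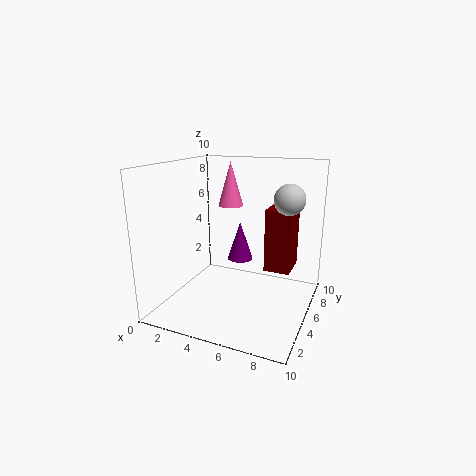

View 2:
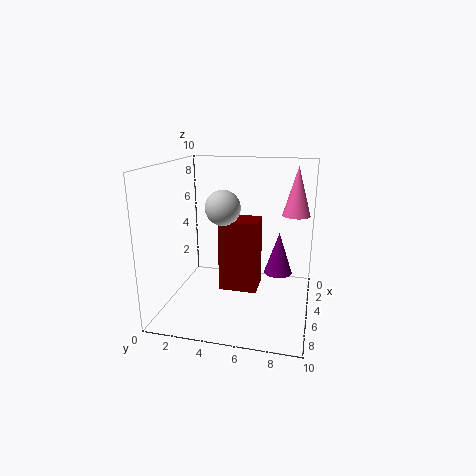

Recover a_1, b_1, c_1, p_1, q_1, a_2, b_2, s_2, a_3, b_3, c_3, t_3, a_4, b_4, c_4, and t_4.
a_1 = 7; b_1 = 4.75; c_1 = 3; p_1 = 1.75; q_1 = 2.25; a_2 = 8.5; b_2 = 5; s_2 = 1; a_3 = 4; b_3 = 7.75; c_3 = 2.25; t_3 = 3; a_4 = 2.75; b_4 = 8.75; c_4 = 6.25; t_4 = 3.5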